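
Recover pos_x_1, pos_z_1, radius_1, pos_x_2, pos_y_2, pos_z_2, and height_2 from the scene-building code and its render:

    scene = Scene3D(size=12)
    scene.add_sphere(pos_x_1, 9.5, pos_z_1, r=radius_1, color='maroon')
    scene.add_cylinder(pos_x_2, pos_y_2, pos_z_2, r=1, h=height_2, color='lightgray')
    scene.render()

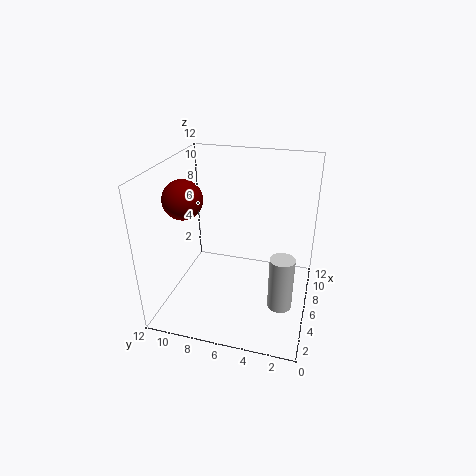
pos_x_1 = 3.5
pos_z_1 = 10
radius_1 = 1.5
pos_x_2 = 4.5
pos_y_2 = 2
pos_z_2 = 1
height_2 = 4.5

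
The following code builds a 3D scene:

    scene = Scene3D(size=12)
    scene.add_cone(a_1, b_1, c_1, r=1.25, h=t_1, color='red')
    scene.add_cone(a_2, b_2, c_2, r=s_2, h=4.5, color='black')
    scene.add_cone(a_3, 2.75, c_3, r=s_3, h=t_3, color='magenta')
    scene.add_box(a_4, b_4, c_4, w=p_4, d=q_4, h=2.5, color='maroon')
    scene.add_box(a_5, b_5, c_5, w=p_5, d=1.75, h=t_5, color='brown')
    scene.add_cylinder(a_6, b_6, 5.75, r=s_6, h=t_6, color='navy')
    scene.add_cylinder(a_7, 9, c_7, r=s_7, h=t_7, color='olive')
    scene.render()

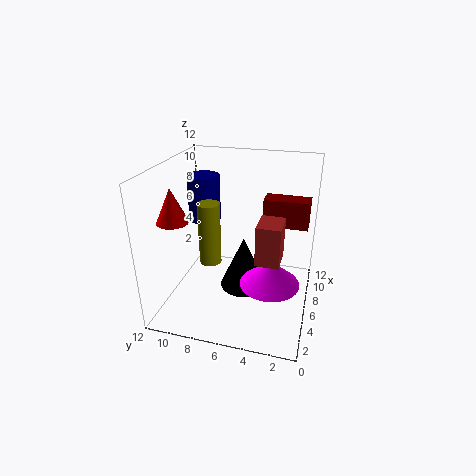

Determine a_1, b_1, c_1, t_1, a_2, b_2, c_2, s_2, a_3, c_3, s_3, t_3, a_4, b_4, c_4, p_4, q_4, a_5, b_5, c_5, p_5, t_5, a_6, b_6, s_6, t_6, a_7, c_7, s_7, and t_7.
a_1 = 3.5; b_1 = 10.5; c_1 = 8; t_1 = 2.75; a_2 = 6; b_2 = 5.5; c_2 = 1.5; s_2 = 2; a_3 = 3.25; c_3 = 4; s_3 = 2.25; t_3 = 2; a_4 = 8.75; b_4 = 0.5; c_4 = 6; p_4 = 1.75; q_4 = 4; a_5 = 2.25; b_5 = 2; c_5 = 6; p_5 = 2.25; t_5 = 3; a_6 = 9.5; b_6 = 10.25; s_6 = 1.5; t_6 = 4.25; a_7 = 7.25; c_7 = 2.5; s_7 = 1; t_7 = 5.75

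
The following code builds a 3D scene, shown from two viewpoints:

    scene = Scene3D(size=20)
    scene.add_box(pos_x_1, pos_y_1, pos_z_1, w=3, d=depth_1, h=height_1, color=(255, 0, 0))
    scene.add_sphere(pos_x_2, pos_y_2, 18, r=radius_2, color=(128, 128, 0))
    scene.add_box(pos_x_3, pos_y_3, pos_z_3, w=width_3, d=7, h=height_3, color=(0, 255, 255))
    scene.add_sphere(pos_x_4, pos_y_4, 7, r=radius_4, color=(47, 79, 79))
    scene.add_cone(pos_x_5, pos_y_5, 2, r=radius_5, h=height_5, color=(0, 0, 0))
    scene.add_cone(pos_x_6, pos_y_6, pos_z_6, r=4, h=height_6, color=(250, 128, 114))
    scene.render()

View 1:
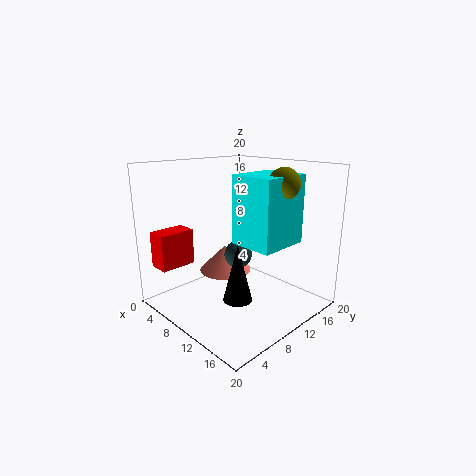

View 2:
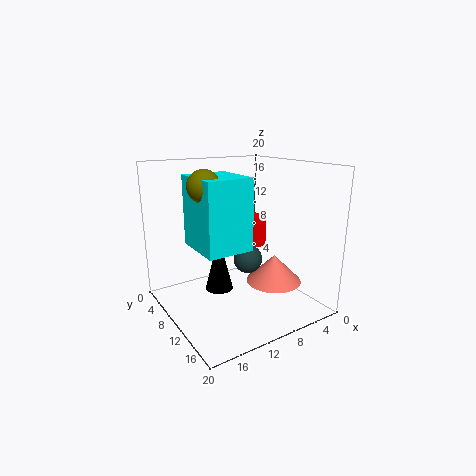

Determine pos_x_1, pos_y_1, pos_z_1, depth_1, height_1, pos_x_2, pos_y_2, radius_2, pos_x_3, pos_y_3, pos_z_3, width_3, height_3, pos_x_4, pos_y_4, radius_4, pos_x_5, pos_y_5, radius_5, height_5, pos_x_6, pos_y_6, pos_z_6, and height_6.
pos_x_1 = 2
pos_y_1 = 1
pos_z_1 = 6
depth_1 = 5
height_1 = 5
pos_x_2 = 16
pos_y_2 = 12
radius_2 = 2
pos_x_3 = 11
pos_y_3 = 8
pos_z_3 = 10
width_3 = 6
height_3 = 9
pos_x_4 = 9
pos_y_4 = 11
radius_4 = 2
pos_x_5 = 12
pos_y_5 = 8
radius_5 = 2
height_5 = 8
pos_x_6 = 5
pos_y_6 = 12
pos_z_6 = 3
height_6 = 4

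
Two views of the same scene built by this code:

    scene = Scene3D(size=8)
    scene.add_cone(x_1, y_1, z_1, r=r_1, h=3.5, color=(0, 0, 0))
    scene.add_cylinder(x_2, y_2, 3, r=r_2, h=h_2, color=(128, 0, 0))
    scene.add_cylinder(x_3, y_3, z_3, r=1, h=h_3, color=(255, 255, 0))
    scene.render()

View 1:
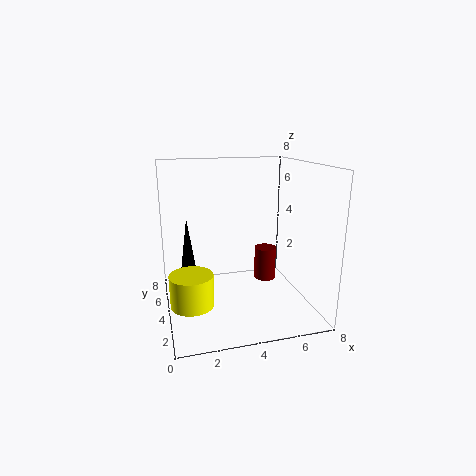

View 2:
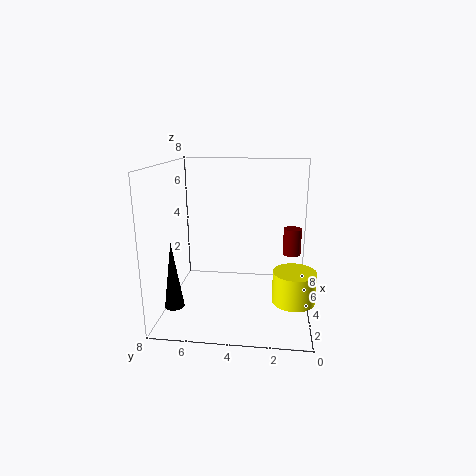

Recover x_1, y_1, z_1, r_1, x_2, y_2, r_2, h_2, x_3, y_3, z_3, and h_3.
x_1 = 1.5; y_1 = 7; z_1 = 1; r_1 = 0.5; x_2 = 4.5; y_2 = 1; r_2 = 0.5; h_2 = 1.5; x_3 = 1; y_3 = 1; z_3 = 2; h_3 = 1.5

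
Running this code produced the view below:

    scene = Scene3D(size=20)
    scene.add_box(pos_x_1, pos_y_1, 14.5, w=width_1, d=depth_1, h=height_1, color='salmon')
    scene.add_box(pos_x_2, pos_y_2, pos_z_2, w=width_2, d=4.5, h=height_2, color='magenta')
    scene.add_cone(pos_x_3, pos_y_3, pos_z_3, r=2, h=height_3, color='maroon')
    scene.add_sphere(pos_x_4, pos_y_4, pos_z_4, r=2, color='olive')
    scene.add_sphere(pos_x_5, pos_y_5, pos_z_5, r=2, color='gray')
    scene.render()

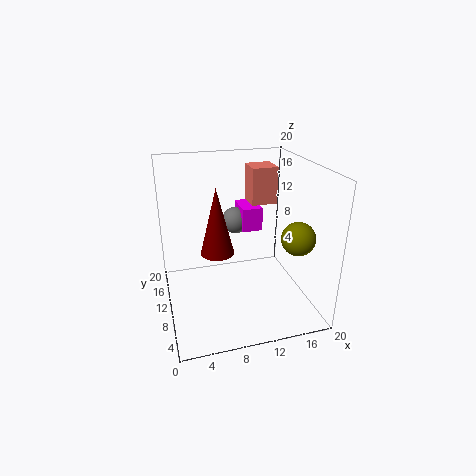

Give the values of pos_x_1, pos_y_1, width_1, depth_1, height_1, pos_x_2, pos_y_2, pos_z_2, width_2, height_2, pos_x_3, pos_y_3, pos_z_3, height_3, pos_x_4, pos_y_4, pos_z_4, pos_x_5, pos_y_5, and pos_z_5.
pos_x_1 = 12
pos_y_1 = 10
width_1 = 3.5
depth_1 = 3.5
height_1 = 5
pos_x_2 = 11.5
pos_y_2 = 12.5
pos_z_2 = 9.5
width_2 = 3
height_2 = 3.5
pos_x_3 = 6
pos_y_3 = 5
pos_z_3 = 11
height_3 = 8
pos_x_4 = 15
pos_y_4 = 2
pos_z_4 = 13
pos_x_5 = 11
pos_y_5 = 15
pos_z_5 = 10.5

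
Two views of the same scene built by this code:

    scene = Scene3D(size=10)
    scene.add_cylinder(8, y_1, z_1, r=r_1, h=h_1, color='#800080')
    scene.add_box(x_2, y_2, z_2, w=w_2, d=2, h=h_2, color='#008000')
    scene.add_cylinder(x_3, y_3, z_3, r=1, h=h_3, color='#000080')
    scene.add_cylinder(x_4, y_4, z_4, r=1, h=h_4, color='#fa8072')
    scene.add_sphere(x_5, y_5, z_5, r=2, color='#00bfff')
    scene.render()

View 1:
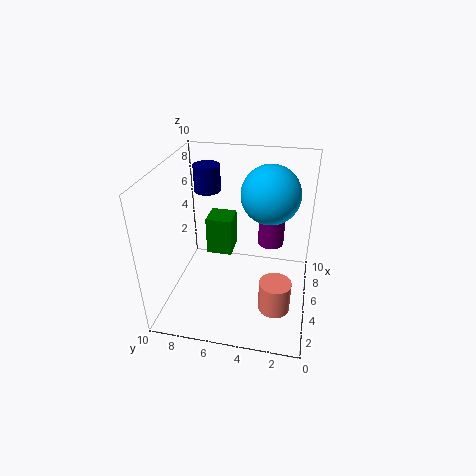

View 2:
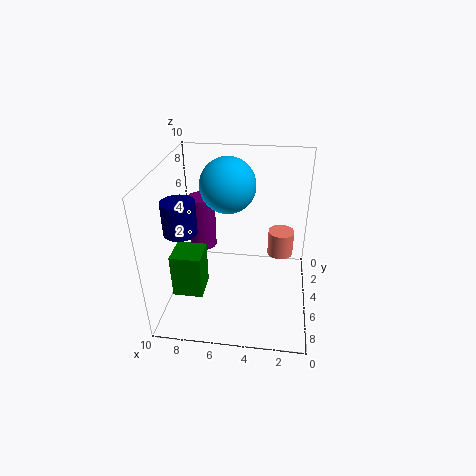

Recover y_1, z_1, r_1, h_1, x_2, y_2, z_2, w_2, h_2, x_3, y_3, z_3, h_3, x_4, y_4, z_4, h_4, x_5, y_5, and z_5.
y_1 = 3; z_1 = 3; r_1 = 1; h_1 = 4; x_2 = 7; y_2 = 6; z_2 = 2; w_2 = 2; h_2 = 3; x_3 = 8; y_3 = 8; z_3 = 7; h_3 = 2; x_4 = 2; y_4 = 2; z_4 = 2; h_4 = 2; x_5 = 6; y_5 = 3; z_5 = 8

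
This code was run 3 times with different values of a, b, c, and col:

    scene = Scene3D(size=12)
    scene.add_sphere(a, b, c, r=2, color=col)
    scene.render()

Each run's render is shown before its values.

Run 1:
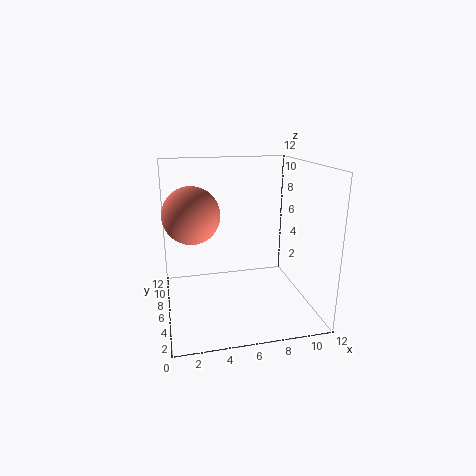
a = 2, b = 3, c = 9, col = 'salmon'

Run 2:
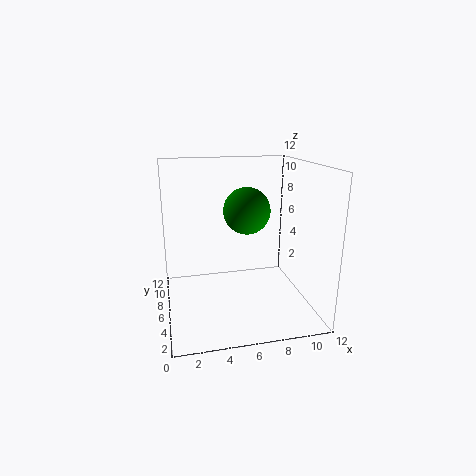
a = 7, b = 7, c = 8, col = 'green'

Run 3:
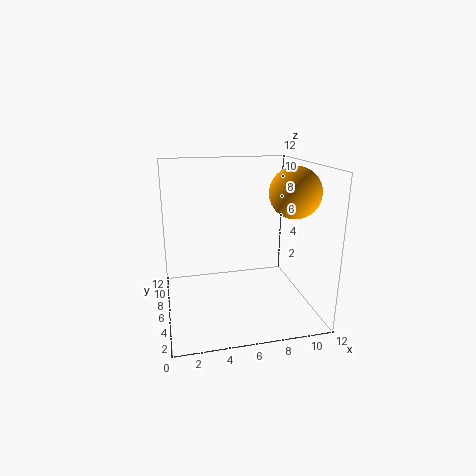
a = 10, b = 4, c = 10, col = 'orange'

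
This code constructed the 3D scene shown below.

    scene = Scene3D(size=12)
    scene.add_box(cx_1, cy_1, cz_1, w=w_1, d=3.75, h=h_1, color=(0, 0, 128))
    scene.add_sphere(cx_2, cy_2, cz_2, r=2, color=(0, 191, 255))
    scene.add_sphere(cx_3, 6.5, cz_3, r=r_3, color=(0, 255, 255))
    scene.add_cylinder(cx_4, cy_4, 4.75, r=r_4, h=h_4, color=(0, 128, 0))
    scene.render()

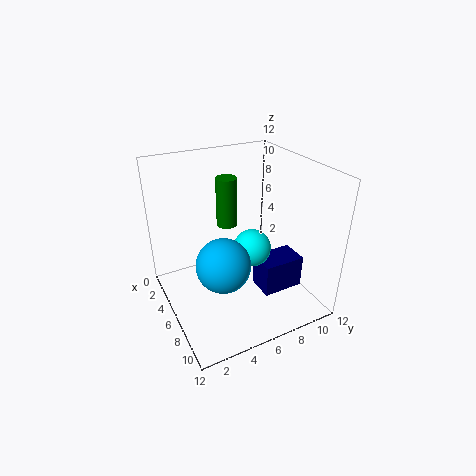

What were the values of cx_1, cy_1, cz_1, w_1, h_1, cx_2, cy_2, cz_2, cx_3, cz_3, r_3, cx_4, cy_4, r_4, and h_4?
cx_1 = 5.25, cy_1 = 8, cz_1 = 0.25, w_1 = 2.5, h_1 = 3, cx_2 = 9, cy_2 = 3.25, cz_2 = 6, cx_3 = 7.5, cz_3 = 5.75, r_3 = 1.5, cx_4 = 1.25, cy_4 = 7.25, r_4 = 1, h_4 = 4.75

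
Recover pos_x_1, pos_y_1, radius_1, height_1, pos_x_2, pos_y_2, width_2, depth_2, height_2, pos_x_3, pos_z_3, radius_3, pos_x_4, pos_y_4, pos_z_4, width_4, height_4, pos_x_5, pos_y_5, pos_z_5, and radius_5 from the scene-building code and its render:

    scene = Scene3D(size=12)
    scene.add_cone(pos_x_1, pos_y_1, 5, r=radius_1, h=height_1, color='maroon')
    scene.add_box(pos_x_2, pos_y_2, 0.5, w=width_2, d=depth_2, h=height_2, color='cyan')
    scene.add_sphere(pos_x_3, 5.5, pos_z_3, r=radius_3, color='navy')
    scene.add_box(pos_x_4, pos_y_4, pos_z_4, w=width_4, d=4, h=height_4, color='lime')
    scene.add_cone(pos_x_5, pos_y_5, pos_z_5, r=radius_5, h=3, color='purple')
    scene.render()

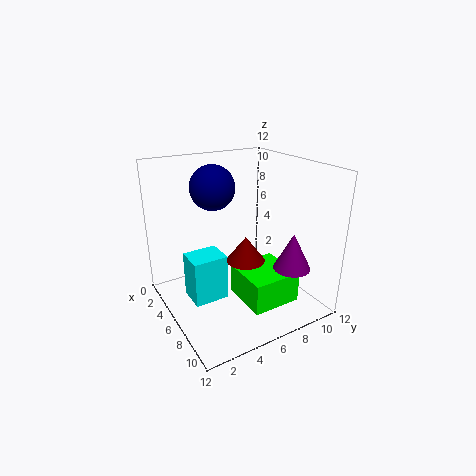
pos_x_1 = 8, pos_y_1 = 5.5, radius_1 = 1.5, height_1 = 2, pos_x_2 = 3.5, pos_y_2 = 2, width_2 = 2.5, depth_2 = 3, height_2 = 4, pos_x_3 = 2.5, pos_z_3 = 9.5, radius_3 = 2, pos_x_4 = 6.5, pos_y_4 = 5, pos_z_4 = 1.5, width_4 = 4, height_4 = 2.5, pos_x_5 = 9.5, pos_y_5 = 9, pos_z_5 = 4, radius_5 = 1.5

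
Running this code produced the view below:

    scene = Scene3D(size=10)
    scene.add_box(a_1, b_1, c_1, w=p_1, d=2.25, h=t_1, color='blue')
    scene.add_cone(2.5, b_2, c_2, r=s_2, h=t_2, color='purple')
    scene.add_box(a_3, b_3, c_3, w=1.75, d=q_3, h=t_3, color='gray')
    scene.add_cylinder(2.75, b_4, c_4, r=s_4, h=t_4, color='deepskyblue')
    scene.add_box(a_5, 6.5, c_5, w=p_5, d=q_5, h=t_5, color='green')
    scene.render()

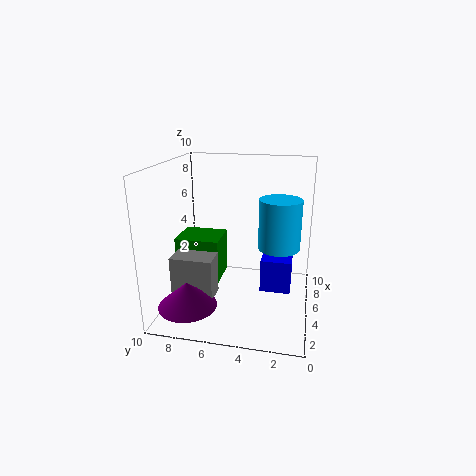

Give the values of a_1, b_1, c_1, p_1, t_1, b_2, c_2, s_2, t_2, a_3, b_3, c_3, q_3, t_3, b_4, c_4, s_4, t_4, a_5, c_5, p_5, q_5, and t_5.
a_1 = 5.75
b_1 = 1.25
c_1 = 0.5
p_1 = 2
t_1 = 2.5
b_2 = 8
c_2 = 0.75
s_2 = 2
t_2 = 1.75
a_3 = 3.25
b_3 = 6.5
c_3 = 0.75
q_3 = 3
t_3 = 3
b_4 = 2
c_4 = 5.5
s_4 = 1.25
t_4 = 3
a_5 = 5
c_5 = 1.25
p_5 = 2.75
q_5 = 3.25
t_5 = 3.25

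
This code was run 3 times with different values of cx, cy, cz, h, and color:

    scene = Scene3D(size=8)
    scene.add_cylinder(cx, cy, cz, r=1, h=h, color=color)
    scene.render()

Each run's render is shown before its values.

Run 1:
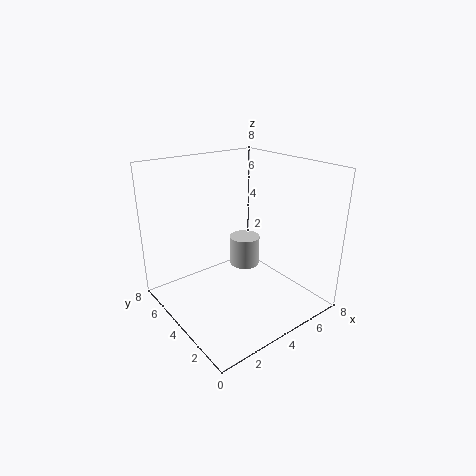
cx = 6.5
cy = 6.5
cz = 0.5
h = 2
color = 'lightgray'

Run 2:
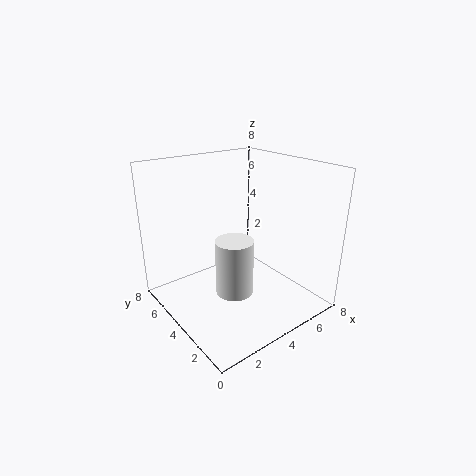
cx = 3
cy = 3
cz = 1.5
h = 3
color = 'white'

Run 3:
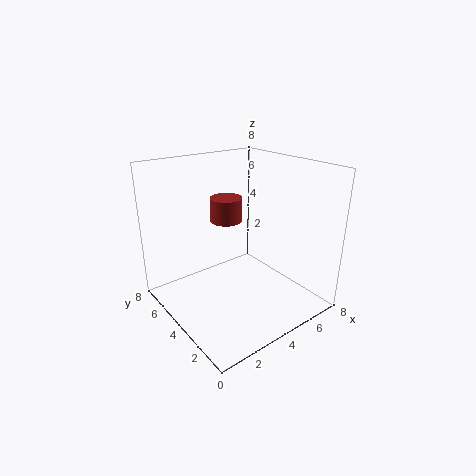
cx = 5
cy = 6.5
cz = 4
h = 1.5
color = 'brown'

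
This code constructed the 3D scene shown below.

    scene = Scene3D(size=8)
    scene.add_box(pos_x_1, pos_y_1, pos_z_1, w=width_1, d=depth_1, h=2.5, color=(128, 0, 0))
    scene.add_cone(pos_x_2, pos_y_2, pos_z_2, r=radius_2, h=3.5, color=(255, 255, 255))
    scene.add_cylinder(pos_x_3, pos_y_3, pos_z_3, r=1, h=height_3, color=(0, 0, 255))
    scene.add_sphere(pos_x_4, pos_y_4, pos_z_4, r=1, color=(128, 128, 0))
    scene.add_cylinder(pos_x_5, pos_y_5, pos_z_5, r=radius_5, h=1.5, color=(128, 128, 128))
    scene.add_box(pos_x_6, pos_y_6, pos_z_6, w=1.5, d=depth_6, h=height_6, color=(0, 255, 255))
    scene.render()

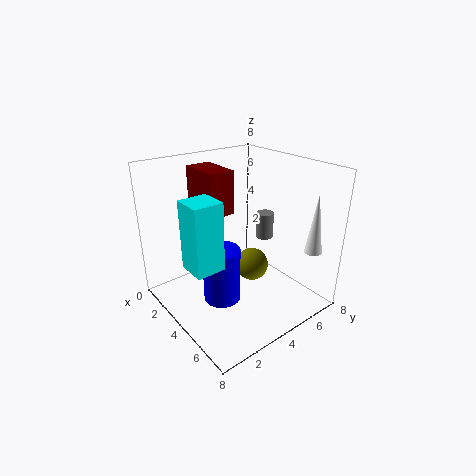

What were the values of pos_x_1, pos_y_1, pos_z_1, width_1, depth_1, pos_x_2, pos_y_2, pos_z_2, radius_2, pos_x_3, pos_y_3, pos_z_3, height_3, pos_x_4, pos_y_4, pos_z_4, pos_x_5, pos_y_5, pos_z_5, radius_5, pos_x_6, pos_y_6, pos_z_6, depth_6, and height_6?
pos_x_1 = 0.5, pos_y_1 = 3, pos_z_1 = 5, width_1 = 2.5, depth_1 = 1.5, pos_x_2 = 6.5, pos_y_2 = 7.5, pos_z_2 = 3, radius_2 = 0.5, pos_x_3 = 4.5, pos_y_3 = 2.5, pos_z_3 = 1, height_3 = 3, pos_x_4 = 3.5, pos_y_4 = 5.5, pos_z_4 = 1.5, pos_x_5 = 4, pos_y_5 = 6, pos_z_5 = 3.5, radius_5 = 0.5, pos_x_6 = 4, pos_y_6 = 0.5, pos_z_6 = 3.5, depth_6 = 1.5, height_6 = 3.5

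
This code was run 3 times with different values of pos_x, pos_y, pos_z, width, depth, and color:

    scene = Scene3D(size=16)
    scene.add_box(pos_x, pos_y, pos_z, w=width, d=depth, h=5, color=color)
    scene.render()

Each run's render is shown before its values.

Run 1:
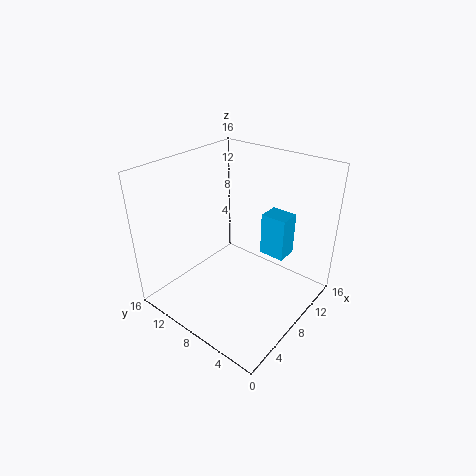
pos_x = 11; pos_y = 4; pos_z = 5; width = 2.5; depth = 3; color = 'deepskyblue'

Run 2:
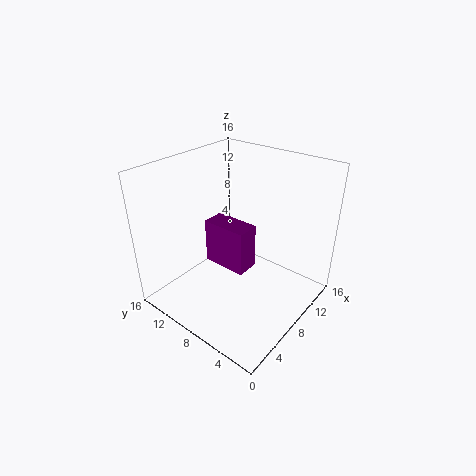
pos_x = 6; pos_y = 6; pos_z = 5; width = 2.5; depth = 5; color = 'purple'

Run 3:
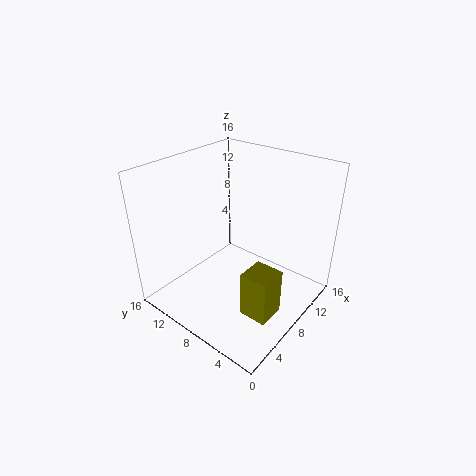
pos_x = 4; pos_y = 1.5; pos_z = 2; width = 3; depth = 3; color = 'olive'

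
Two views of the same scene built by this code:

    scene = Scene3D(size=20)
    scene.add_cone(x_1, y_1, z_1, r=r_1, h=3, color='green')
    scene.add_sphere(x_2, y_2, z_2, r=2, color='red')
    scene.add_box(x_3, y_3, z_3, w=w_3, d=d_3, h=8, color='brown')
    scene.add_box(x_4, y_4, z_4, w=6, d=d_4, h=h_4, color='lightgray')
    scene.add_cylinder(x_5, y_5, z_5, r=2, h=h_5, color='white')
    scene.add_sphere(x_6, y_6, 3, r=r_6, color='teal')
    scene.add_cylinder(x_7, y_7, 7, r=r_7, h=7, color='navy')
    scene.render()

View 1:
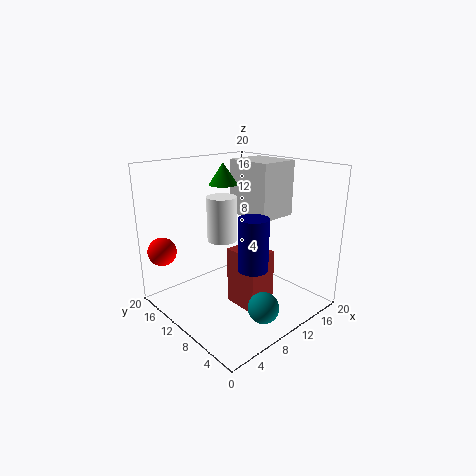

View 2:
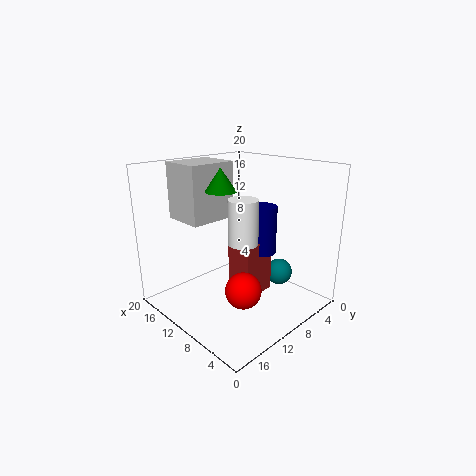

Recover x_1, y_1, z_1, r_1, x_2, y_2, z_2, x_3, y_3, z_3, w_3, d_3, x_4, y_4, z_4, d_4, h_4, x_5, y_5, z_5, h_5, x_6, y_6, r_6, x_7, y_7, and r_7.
x_1 = 10, y_1 = 13, z_1 = 17, r_1 = 2, x_2 = 2, y_2 = 17, z_2 = 8, x_3 = 8, y_3 = 5, z_3 = 1, w_3 = 4, d_3 = 5, x_4 = 13, y_4 = 8, z_4 = 12, d_4 = 7, h_4 = 8, x_5 = 8, y_5 = 11, z_5 = 10, h_5 = 6, x_6 = 8, y_6 = 3, r_6 = 2, x_7 = 9, y_7 = 6, r_7 = 2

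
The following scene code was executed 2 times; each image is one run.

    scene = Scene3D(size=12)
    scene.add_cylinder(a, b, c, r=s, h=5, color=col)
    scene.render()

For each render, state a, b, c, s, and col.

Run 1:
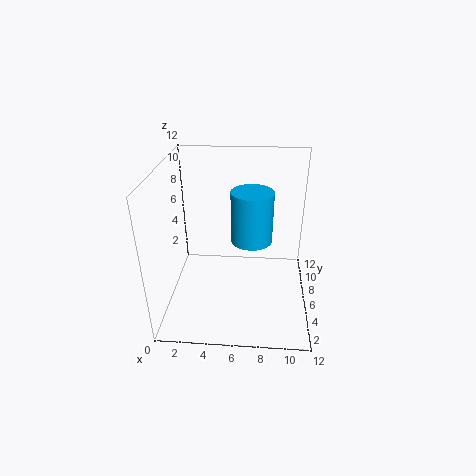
a = 7; b = 10; c = 3.5; s = 2; col = 'deepskyblue'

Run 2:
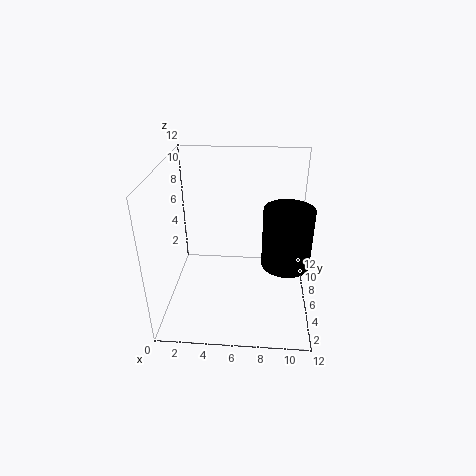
a = 10; b = 5.5; c = 4; s = 2; col = 'black'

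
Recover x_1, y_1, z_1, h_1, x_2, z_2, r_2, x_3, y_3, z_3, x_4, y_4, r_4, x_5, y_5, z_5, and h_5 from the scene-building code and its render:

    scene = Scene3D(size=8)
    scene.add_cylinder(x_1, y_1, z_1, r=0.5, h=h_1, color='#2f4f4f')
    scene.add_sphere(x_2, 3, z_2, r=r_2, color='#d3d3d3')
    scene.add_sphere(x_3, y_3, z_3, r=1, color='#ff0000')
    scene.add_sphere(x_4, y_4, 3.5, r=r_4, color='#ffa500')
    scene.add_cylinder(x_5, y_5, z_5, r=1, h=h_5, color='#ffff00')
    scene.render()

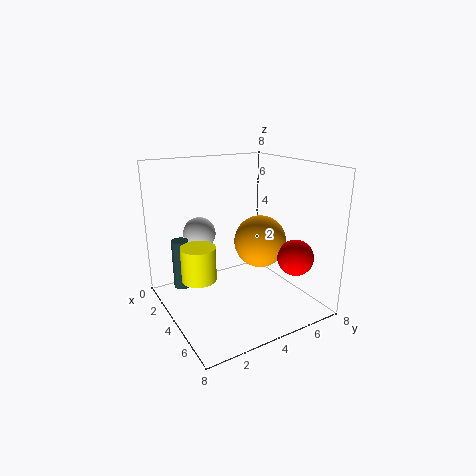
x_1 = 1.5, y_1 = 1.5, z_1 = 0.5, h_1 = 3, x_2 = 1, z_2 = 3.5, r_2 = 1, x_3 = 6, y_3 = 6.5, z_3 = 3, x_4 = 4, y_4 = 5.5, r_4 = 1.5, x_5 = 3, y_5 = 2, z_5 = 1.5, h_5 = 2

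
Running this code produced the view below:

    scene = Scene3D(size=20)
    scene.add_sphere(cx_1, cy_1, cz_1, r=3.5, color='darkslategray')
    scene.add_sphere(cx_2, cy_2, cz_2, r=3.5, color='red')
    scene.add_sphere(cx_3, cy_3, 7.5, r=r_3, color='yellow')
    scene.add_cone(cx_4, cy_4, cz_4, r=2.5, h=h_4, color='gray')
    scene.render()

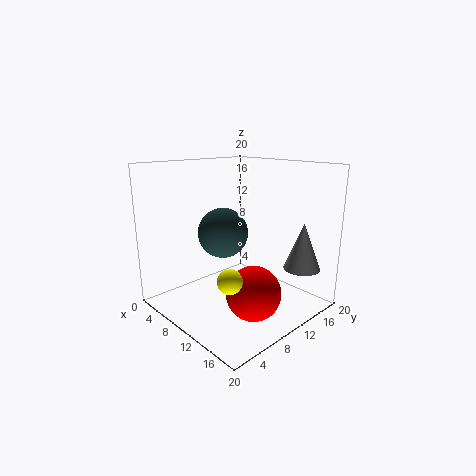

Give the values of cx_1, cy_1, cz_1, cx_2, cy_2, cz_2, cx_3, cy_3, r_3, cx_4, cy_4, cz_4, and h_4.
cx_1 = 8
cy_1 = 9
cz_1 = 10.5
cx_2 = 15.5
cy_2 = 7.5
cz_2 = 4.5
cx_3 = 15.5
cy_3 = 3.5
r_3 = 1.5
cx_4 = 17
cy_4 = 15.5
cz_4 = 6
h_4 = 6.5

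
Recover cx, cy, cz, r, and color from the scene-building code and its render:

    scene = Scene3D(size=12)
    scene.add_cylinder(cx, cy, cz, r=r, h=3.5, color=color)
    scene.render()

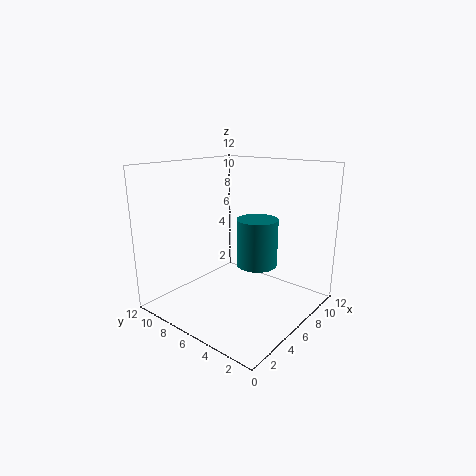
cx = 4.5, cy = 3, cz = 5, r = 1.5, color = 'teal'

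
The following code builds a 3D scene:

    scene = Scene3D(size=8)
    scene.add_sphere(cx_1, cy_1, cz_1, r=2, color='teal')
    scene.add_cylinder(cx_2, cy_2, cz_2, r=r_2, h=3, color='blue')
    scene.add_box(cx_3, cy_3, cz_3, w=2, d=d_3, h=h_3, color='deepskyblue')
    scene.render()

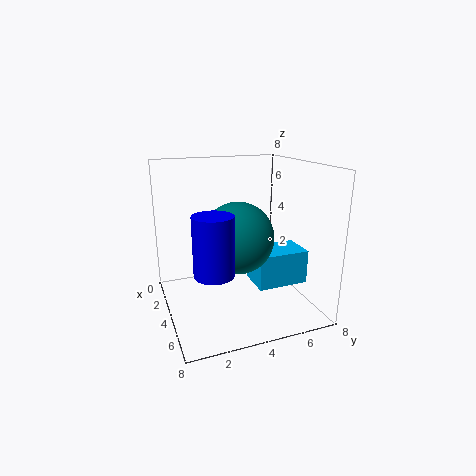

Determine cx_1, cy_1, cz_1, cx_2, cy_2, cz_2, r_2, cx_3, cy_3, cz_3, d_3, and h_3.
cx_1 = 4
cy_1 = 4
cz_1 = 4
cx_2 = 6
cy_2 = 2
cz_2 = 3
r_2 = 1
cx_3 = 3
cy_3 = 5
cz_3 = 1
d_3 = 3
h_3 = 2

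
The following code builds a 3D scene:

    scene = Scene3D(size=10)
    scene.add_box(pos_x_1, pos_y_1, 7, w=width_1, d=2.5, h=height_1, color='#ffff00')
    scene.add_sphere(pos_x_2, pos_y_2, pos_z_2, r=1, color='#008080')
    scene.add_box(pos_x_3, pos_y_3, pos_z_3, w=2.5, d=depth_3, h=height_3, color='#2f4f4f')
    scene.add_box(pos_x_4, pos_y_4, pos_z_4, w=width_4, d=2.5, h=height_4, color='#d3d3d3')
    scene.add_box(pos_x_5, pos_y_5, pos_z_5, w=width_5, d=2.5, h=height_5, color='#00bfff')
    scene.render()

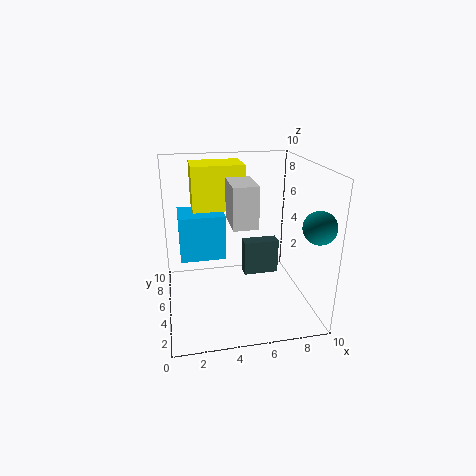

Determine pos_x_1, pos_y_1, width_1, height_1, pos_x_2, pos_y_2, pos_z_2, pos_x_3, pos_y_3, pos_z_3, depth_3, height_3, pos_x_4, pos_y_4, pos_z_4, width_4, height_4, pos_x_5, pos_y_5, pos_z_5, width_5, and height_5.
pos_x_1 = 2; pos_y_1 = 5; width_1 = 3.5; height_1 = 3; pos_x_2 = 9; pos_y_2 = 1; pos_z_2 = 7; pos_x_3 = 5.5; pos_y_3 = 5; pos_z_3 = 2; depth_3 = 1; height_3 = 2.5; pos_x_4 = 4; pos_y_4 = 1.5; pos_z_4 = 7; width_4 = 1.5; height_4 = 2.5; pos_x_5 = 1; pos_y_5 = 4; pos_z_5 = 4; width_5 = 3; height_5 = 3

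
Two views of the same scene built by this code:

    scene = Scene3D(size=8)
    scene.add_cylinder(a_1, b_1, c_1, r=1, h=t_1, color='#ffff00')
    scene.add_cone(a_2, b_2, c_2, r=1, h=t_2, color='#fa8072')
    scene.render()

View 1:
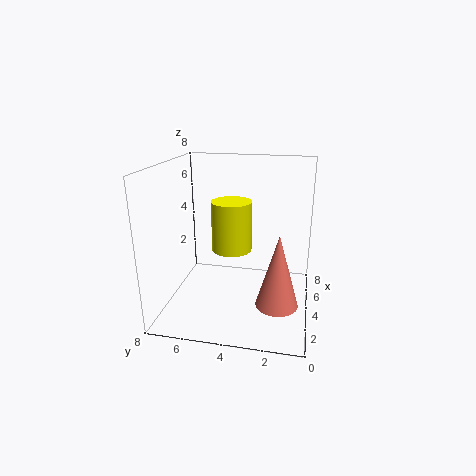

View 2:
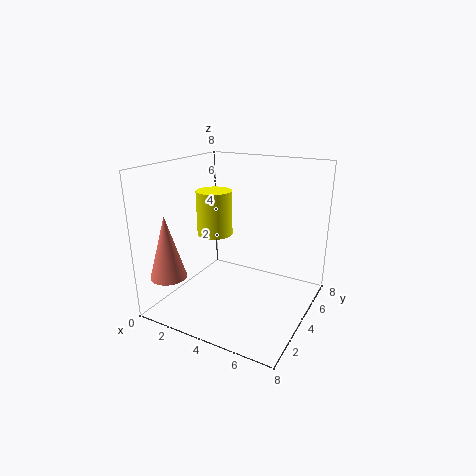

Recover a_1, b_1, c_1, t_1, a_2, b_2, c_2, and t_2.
a_1 = 2.5, b_1 = 4, c_1 = 4, t_1 = 2.5, a_2 = 1, b_2 = 1.5, c_2 = 2, t_2 = 3.5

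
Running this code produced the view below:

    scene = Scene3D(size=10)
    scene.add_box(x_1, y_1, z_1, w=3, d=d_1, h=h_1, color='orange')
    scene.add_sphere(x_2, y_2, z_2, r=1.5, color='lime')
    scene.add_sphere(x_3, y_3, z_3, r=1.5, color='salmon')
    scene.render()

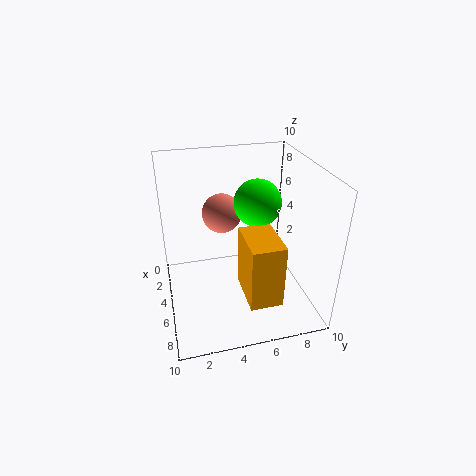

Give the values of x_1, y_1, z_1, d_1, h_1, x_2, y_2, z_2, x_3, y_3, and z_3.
x_1 = 7
y_1 = 4.5
z_1 = 3
d_1 = 2
h_1 = 4
x_2 = 6
y_2 = 6
z_2 = 8
x_3 = 2
y_3 = 4.5
z_3 = 5.5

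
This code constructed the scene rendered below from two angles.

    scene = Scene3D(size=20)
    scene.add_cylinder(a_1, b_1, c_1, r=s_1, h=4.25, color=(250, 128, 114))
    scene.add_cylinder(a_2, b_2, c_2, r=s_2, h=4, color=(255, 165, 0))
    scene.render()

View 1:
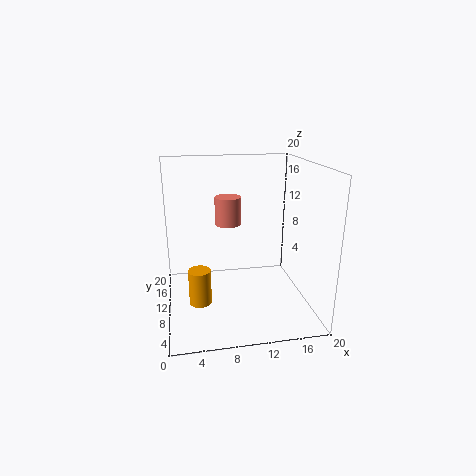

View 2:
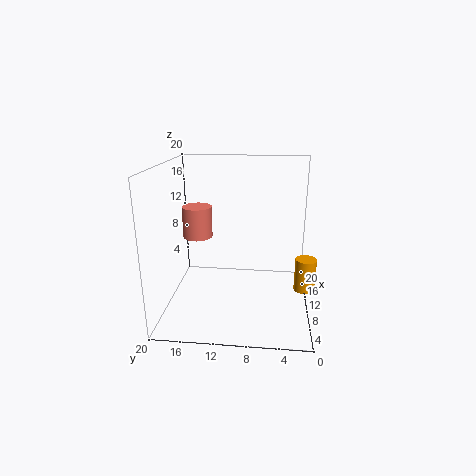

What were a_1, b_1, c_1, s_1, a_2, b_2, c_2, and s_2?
a_1 = 9.5
b_1 = 15.5
c_1 = 10.25
s_1 = 2
a_2 = 4
b_2 = 1.25
c_2 = 6
s_2 = 1.25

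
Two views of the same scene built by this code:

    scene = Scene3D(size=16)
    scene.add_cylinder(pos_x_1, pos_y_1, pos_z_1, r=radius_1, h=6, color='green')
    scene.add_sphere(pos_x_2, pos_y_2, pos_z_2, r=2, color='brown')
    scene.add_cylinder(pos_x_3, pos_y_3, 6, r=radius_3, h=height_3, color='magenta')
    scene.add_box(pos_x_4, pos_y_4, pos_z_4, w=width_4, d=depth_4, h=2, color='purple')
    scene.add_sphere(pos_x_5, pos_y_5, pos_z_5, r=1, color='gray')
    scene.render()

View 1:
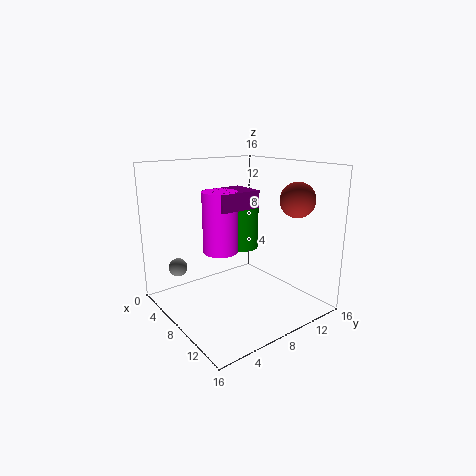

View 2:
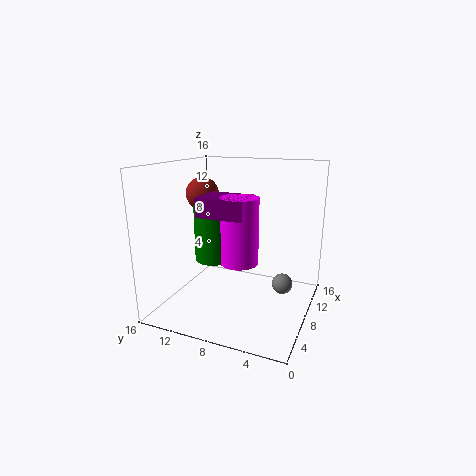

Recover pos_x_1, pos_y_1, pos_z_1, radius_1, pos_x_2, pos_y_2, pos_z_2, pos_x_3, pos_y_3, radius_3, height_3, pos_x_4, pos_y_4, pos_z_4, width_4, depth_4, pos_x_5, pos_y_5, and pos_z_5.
pos_x_1 = 6; pos_y_1 = 10; pos_z_1 = 6; radius_1 = 2; pos_x_2 = 11; pos_y_2 = 14; pos_z_2 = 12; pos_x_3 = 6; pos_y_3 = 7; radius_3 = 2; height_3 = 7; pos_x_4 = 4; pos_y_4 = 6; pos_z_4 = 11; width_4 = 4; depth_4 = 5; pos_x_5 = 5; pos_y_5 = 2; pos_z_5 = 5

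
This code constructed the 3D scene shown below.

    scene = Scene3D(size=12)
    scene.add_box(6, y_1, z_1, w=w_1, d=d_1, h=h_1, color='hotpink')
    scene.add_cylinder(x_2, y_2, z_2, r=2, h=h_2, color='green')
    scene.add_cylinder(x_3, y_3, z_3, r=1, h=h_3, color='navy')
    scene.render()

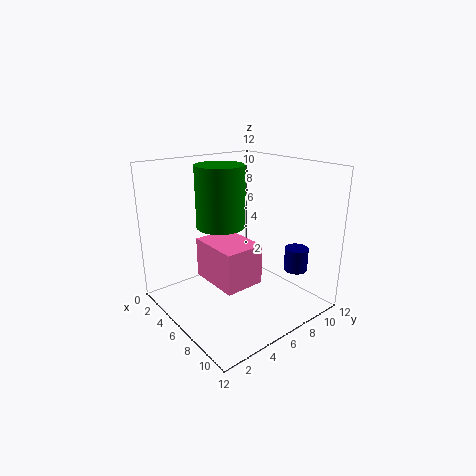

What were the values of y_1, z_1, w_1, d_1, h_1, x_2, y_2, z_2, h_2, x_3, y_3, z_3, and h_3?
y_1 = 2; z_1 = 4; w_1 = 4; d_1 = 3; h_1 = 3; x_2 = 5; y_2 = 5; z_2 = 7; h_2 = 5; x_3 = 9; y_3 = 10; z_3 = 3; h_3 = 2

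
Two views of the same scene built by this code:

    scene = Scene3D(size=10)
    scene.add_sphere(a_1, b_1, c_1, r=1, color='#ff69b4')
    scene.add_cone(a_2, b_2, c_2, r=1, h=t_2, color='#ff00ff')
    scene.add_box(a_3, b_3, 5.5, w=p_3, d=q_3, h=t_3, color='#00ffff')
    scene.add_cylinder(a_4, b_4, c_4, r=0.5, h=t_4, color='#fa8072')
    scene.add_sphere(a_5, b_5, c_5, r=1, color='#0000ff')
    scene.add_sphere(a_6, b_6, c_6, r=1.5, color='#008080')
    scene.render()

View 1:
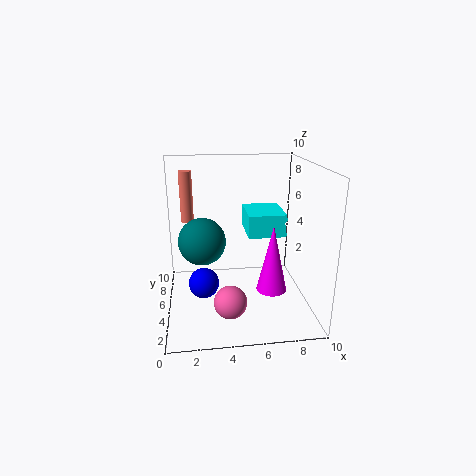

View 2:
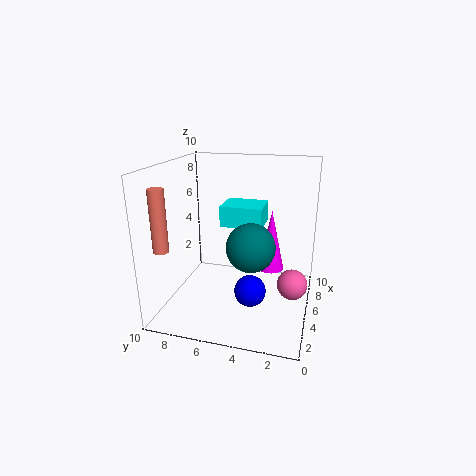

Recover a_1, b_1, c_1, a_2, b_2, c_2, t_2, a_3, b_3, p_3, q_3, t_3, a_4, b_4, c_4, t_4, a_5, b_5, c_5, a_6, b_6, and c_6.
a_1 = 4; b_1 = 1; c_1 = 2.5; a_2 = 7; b_2 = 3; c_2 = 2; t_2 = 4.5; a_3 = 5.5; b_3 = 3.5; p_3 = 2.5; q_3 = 3; t_3 = 1.5; a_4 = 1.5; b_4 = 9; c_4 = 5; t_4 = 4; a_5 = 2.5; b_5 = 3.5; c_5 = 2.5; a_6 = 2.5; b_6 = 3.5; c_6 = 5.5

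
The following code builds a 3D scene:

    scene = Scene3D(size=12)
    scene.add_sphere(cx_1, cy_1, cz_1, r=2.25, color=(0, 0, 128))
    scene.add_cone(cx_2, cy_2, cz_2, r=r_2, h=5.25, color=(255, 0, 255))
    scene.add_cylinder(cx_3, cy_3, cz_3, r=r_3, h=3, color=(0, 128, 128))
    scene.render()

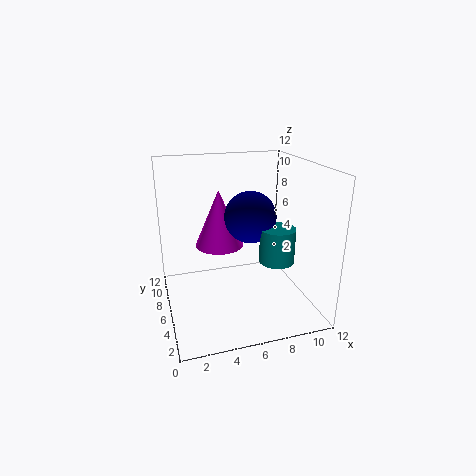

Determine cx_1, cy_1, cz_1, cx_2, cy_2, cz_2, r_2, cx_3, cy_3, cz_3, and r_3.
cx_1 = 7.5
cy_1 = 7.25
cz_1 = 7.25
cx_2 = 5.25
cy_2 = 9.5
cz_2 = 4
r_2 = 2.25
cx_3 = 9.25
cy_3 = 5.25
cz_3 = 3.75
r_3 = 1.5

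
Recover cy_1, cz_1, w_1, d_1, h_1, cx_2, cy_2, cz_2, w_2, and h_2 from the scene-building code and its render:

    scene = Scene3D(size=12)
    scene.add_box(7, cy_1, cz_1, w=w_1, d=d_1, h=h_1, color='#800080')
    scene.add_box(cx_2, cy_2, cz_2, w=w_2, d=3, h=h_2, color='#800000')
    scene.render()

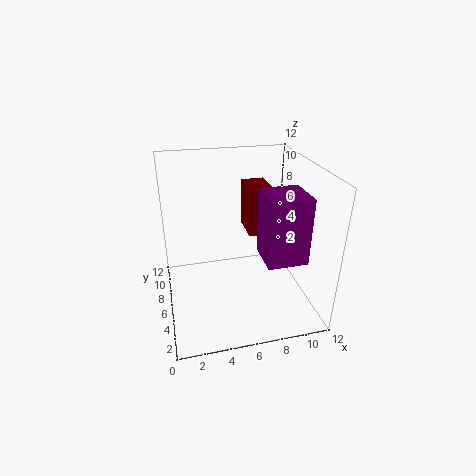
cy_1 = 1; cz_1 = 6; w_1 = 3; d_1 = 3; h_1 = 5; cx_2 = 7; cy_2 = 6; cz_2 = 6; w_2 = 2; h_2 = 4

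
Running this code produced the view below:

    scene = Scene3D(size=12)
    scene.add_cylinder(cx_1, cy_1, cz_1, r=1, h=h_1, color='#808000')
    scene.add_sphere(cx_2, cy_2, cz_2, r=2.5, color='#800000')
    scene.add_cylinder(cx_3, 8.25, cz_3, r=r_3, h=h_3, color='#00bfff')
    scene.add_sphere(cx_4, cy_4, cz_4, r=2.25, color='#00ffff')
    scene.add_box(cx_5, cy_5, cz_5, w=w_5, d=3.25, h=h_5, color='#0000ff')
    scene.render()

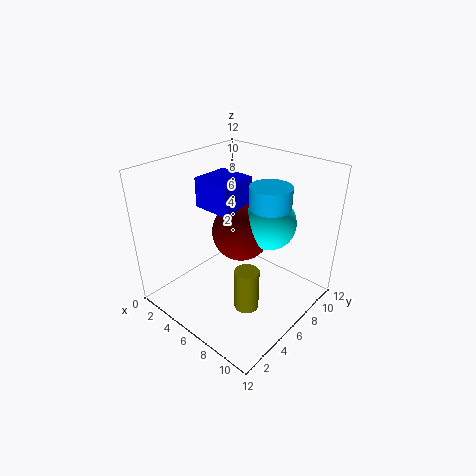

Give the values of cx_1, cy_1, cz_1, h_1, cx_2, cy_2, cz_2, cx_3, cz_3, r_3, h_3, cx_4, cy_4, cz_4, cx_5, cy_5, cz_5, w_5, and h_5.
cx_1 = 8.25
cy_1 = 4.5
cz_1 = 1
h_1 = 3.5
cx_2 = 5.5
cy_2 = 7
cz_2 = 6
cx_3 = 7.5
cz_3 = 5.75
r_3 = 1.75
h_3 = 4.5
cx_4 = 7.5
cy_4 = 8.25
cz_4 = 7
cx_5 = 2.5
cy_5 = 4.75
cz_5 = 8.25
w_5 = 3.25
h_5 = 2.5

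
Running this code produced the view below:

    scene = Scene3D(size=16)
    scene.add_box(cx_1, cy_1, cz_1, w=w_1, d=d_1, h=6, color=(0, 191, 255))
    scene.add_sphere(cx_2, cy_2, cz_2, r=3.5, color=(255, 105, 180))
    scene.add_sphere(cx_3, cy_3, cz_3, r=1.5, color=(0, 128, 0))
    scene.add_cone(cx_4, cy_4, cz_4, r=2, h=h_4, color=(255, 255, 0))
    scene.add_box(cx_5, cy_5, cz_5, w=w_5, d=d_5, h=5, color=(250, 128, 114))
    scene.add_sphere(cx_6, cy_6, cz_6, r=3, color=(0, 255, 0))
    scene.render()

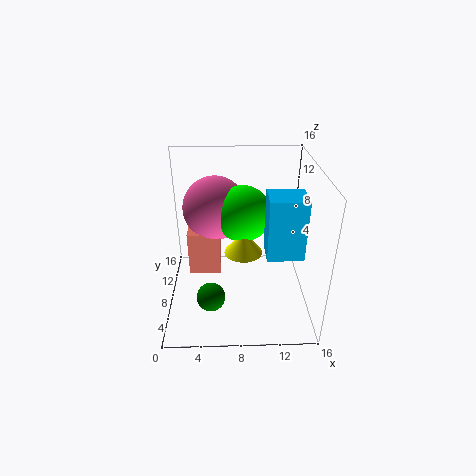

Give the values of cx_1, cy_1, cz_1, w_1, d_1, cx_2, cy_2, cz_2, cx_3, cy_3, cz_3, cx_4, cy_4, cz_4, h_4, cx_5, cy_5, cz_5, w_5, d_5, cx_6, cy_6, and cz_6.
cx_1 = 10.5
cy_1 = 2
cz_1 = 9
w_1 = 3.5
d_1 = 3
cx_2 = 5.5
cy_2 = 9.5
cz_2 = 11
cx_3 = 5
cy_3 = 3.5
cz_3 = 3.5
cx_4 = 8.5
cy_4 = 6
cz_4 = 7.5
h_4 = 2.5
cx_5 = 2.5
cy_5 = 7
cz_5 = 4
w_5 = 3.5
d_5 = 3
cx_6 = 8.5
cy_6 = 8
cz_6 = 11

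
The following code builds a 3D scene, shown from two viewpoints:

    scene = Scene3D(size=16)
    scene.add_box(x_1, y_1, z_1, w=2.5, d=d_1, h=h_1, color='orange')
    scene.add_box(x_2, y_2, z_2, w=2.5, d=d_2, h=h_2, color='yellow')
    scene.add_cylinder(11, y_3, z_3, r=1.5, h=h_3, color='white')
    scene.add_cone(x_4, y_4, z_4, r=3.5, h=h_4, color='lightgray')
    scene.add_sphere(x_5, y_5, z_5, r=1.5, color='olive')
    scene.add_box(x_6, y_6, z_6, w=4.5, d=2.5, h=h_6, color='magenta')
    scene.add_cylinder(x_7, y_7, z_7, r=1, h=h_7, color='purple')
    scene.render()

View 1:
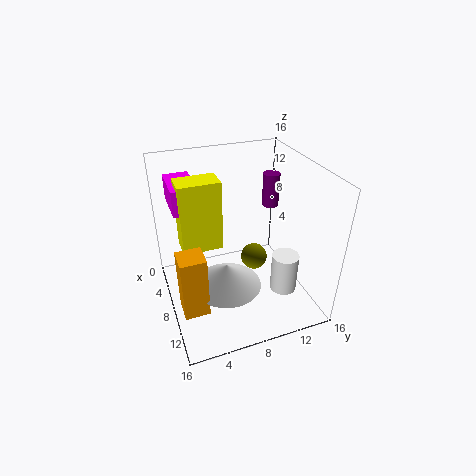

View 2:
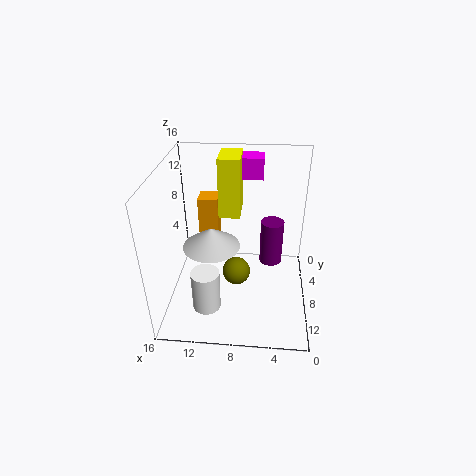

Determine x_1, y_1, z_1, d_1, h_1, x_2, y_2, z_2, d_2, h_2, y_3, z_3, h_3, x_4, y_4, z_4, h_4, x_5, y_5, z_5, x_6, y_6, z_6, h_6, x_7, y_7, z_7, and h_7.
x_1 = 11; y_1 = 0.5; z_1 = 3.5; d_1 = 2.5; h_1 = 6.5; x_2 = 8; y_2 = 1.5; z_2 = 9; d_2 = 4; h_2 = 7; y_3 = 12.5; z_3 = 2; h_3 = 4.5; x_4 = 11.5; y_4 = 5.5; z_4 = 5; h_4 = 2.5; x_5 = 8; y_5 = 10; z_5 = 5; x_6 = 5.5; y_6 = 1; z_6 = 13; h_6 = 2.5; x_7 = 4.5; y_7 = 13.5; z_7 = 9.5; h_7 = 4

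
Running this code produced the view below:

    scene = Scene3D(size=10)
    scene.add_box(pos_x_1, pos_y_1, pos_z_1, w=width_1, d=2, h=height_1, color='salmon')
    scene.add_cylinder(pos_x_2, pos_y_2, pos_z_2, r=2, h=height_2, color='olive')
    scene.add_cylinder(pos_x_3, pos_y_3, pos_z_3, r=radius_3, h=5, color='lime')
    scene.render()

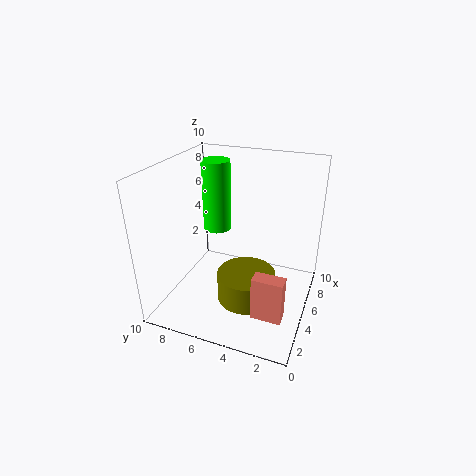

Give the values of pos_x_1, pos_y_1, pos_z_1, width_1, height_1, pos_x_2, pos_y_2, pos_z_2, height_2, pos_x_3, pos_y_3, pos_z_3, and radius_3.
pos_x_1 = 2
pos_y_1 = 1
pos_z_1 = 1
width_1 = 1
height_1 = 3
pos_x_2 = 4
pos_y_2 = 4
pos_z_2 = 1
height_2 = 2
pos_x_3 = 6
pos_y_3 = 7
pos_z_3 = 5
radius_3 = 1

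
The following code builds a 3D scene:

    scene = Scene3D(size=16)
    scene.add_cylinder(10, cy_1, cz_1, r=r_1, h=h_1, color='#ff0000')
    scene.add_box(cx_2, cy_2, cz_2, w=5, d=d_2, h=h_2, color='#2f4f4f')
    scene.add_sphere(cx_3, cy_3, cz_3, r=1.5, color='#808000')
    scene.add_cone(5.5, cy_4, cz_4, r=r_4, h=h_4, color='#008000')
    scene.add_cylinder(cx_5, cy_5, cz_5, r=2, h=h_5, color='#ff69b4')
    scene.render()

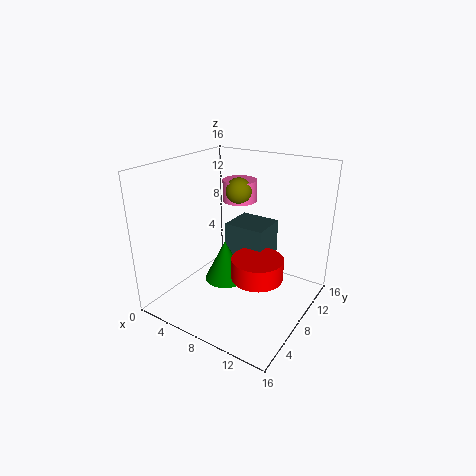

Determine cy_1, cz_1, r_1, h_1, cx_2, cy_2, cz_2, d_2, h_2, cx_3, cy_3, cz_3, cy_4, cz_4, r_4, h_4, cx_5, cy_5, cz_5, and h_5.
cy_1 = 9, cz_1 = 3, r_1 = 3, h_1 = 2.5, cx_2 = 4.5, cy_2 = 10.5, cz_2 = 3, d_2 = 4.5, h_2 = 5, cx_3 = 6.5, cy_3 = 10.5, cz_3 = 12.5, cy_4 = 9, cz_4 = 1.5, r_4 = 2.5, h_4 = 5, cx_5 = 6, cy_5 = 11.5, cz_5 = 11, h_5 = 2.5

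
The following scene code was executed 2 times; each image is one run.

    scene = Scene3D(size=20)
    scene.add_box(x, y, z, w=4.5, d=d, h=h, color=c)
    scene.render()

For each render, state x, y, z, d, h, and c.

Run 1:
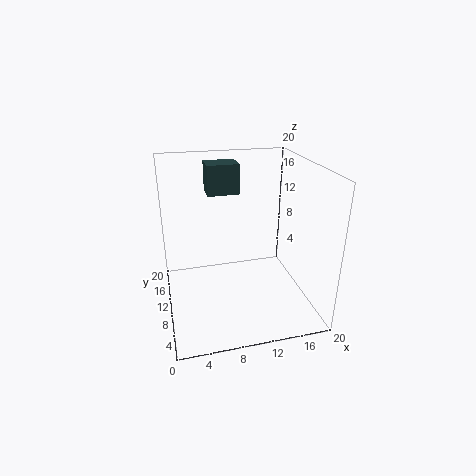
x = 6.5, y = 13, z = 15.25, d = 3.5, h = 4.25, c = 'darkslategray'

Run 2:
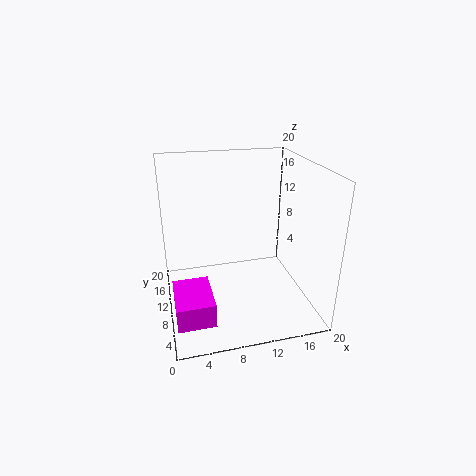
x = 0.5, y = 0.25, z = 3.75, d = 6.25, h = 3, c = 'magenta'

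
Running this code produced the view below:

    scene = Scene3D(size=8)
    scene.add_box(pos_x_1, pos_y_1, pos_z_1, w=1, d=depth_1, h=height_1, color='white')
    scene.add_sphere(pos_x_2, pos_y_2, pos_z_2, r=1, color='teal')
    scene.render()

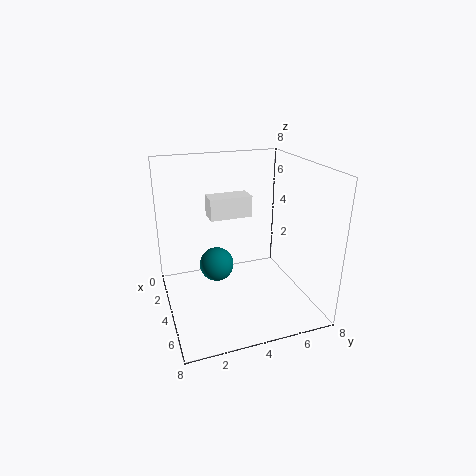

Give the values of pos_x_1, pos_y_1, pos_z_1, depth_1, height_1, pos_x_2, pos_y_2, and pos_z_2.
pos_x_1 = 5, pos_y_1 = 2, pos_z_1 = 6, depth_1 = 2, height_1 = 1, pos_x_2 = 3, pos_y_2 = 3, pos_z_2 = 2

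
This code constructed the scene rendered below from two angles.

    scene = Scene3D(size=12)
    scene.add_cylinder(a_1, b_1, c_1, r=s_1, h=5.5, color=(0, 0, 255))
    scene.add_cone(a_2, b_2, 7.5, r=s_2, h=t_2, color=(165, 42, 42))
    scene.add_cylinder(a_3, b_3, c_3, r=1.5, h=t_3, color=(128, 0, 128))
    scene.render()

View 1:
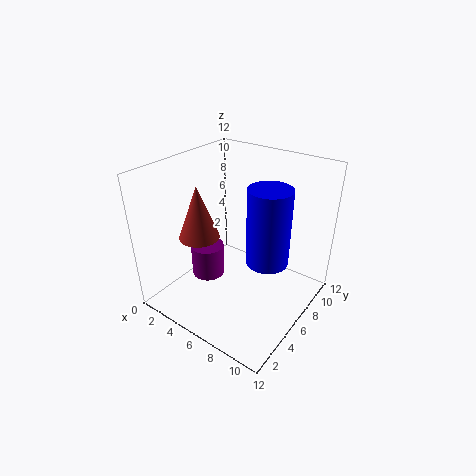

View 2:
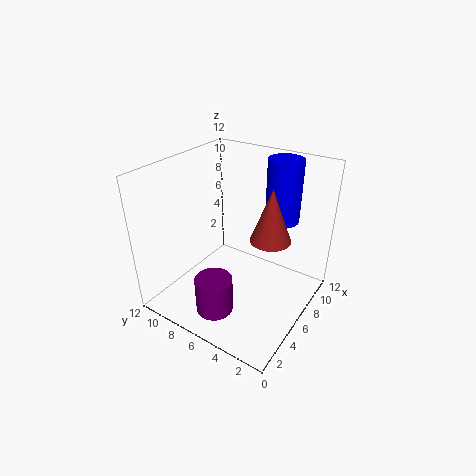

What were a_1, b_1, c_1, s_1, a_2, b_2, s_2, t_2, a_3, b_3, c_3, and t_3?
a_1 = 10, b_1 = 4, c_1 = 6.5, s_1 = 1.5, a_2 = 5, b_2 = 2.5, s_2 = 1.5, t_2 = 4, a_3 = 2.5, b_3 = 6, c_3 = 1, t_3 = 3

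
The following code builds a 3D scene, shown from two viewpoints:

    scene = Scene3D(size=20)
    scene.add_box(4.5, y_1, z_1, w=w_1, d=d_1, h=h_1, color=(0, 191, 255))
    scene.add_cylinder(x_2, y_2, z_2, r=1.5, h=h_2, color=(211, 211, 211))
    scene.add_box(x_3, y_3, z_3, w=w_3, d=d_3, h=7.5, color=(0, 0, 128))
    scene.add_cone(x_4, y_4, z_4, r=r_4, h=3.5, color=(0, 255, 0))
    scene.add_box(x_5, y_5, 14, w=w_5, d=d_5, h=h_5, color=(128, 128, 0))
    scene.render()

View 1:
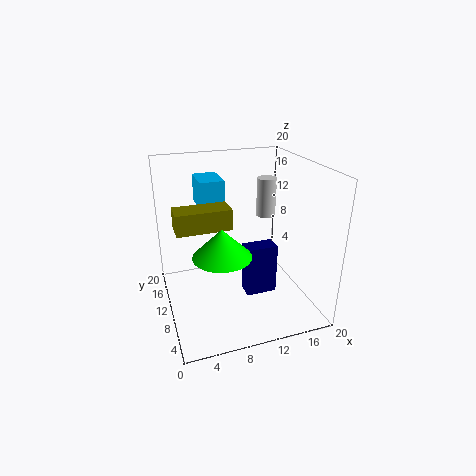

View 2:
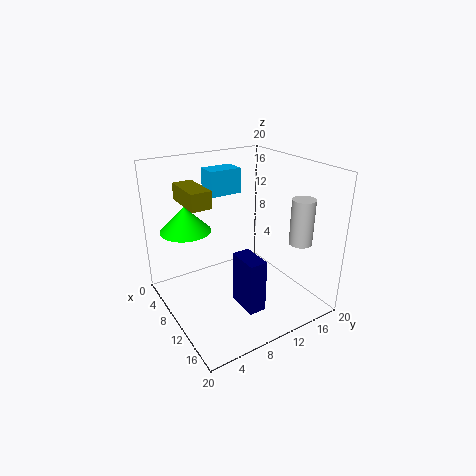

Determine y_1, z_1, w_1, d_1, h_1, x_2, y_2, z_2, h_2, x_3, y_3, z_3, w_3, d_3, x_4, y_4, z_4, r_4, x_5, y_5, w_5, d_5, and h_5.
y_1 = 7.5, z_1 = 15.5, w_1 = 3, d_1 = 4.5, h_1 = 3.5, x_2 = 16.5, y_2 = 15.5, z_2 = 10.5, h_2 = 6, x_3 = 11, y_3 = 8.5, z_3 = 1, w_3 = 4.5, d_3 = 2.5, x_4 = 6, y_4 = 4, z_4 = 11, r_4 = 3.5, x_5 = 1, y_5 = 4.5, w_5 = 6.5, d_5 = 3, h_5 = 2.5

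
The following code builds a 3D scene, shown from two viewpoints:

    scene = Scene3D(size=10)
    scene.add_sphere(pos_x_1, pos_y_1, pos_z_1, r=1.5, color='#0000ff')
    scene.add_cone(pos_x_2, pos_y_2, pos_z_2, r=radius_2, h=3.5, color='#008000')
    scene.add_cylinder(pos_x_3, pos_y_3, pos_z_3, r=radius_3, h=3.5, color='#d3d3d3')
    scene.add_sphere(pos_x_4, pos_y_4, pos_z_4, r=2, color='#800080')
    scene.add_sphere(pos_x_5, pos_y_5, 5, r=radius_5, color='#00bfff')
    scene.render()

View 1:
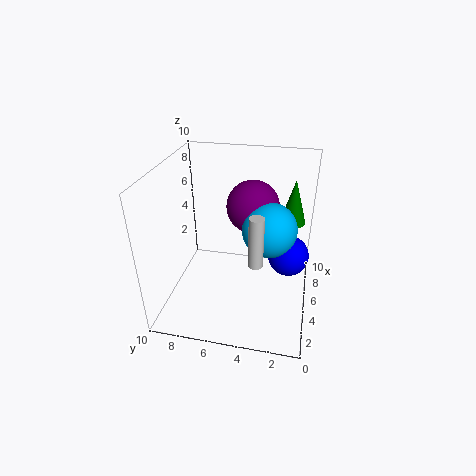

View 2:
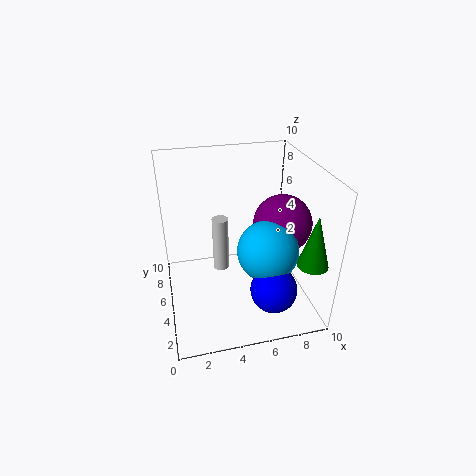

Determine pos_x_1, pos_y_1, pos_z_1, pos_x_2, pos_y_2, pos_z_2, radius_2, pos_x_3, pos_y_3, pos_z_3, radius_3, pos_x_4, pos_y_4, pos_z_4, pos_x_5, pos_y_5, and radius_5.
pos_x_1 = 6.5; pos_y_1 = 1.5; pos_z_1 = 3; pos_x_2 = 9; pos_y_2 = 1.5; pos_z_2 = 4.5; radius_2 = 1; pos_x_3 = 3.5; pos_y_3 = 3.5; pos_z_3 = 4; radius_3 = 0.5; pos_x_4 = 8; pos_y_4 = 4.5; pos_z_4 = 6; pos_x_5 = 6.5; pos_y_5 = 3; radius_5 = 2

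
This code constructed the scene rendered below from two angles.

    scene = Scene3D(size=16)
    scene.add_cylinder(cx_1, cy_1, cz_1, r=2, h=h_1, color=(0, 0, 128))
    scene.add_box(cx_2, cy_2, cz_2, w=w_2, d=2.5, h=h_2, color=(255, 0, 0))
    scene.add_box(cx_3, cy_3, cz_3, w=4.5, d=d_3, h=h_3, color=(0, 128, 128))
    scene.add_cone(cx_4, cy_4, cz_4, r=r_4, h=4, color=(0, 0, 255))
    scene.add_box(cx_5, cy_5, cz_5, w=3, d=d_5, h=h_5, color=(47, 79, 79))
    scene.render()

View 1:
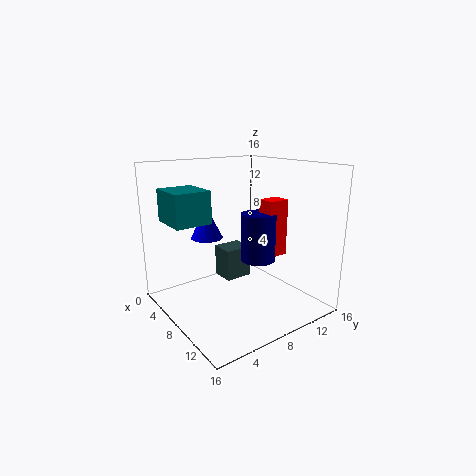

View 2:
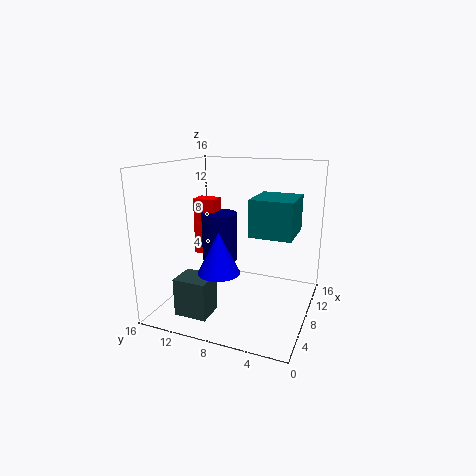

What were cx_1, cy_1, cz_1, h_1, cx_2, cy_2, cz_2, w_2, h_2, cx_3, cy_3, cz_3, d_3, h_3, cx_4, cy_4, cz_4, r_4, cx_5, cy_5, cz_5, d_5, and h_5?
cx_1 = 8.5
cy_1 = 10.5
cz_1 = 5
h_1 = 5.5
cx_2 = 8
cy_2 = 11
cz_2 = 5.5
w_2 = 2
h_2 = 6.5
cx_3 = 3
cy_3 = 1
cz_3 = 10
d_3 = 4
h_3 = 3.5
cx_4 = 2
cy_4 = 7.5
cz_4 = 6.5
r_4 = 2
cx_5 = 1.5
cy_5 = 9
cz_5 = 1
d_5 = 3.5
h_5 = 4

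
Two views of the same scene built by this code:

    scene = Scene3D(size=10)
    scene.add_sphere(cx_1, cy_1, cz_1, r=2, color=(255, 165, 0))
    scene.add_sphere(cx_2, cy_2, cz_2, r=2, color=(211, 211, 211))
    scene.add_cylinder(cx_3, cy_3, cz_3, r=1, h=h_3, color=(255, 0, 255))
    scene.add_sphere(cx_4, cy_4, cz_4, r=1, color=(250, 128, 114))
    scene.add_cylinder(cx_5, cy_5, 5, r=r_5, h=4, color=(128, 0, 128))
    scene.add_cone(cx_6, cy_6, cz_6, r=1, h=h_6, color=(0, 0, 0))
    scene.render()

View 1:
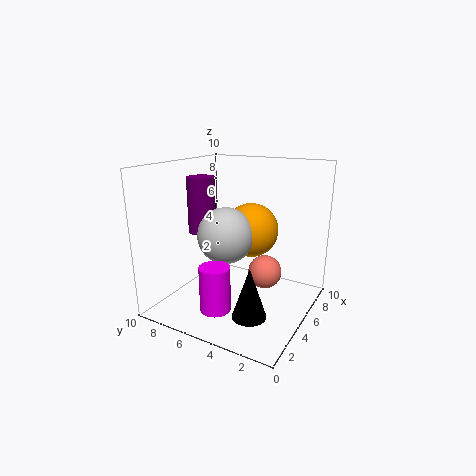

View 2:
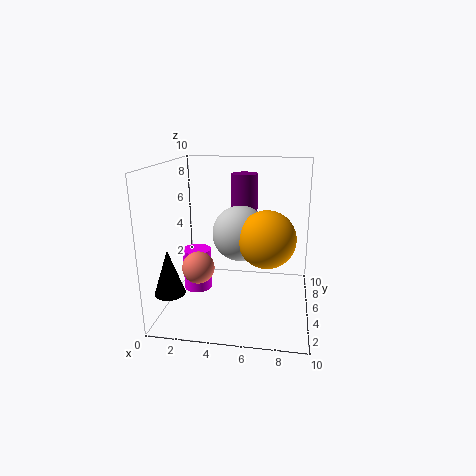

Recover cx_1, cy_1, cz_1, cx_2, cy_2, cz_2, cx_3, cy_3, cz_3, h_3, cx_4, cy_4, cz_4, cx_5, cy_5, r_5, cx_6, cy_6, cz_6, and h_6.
cx_1 = 7
cy_1 = 5
cz_1 = 5
cx_2 = 5
cy_2 = 6
cz_2 = 5
cx_3 = 2
cy_3 = 5
cz_3 = 1
h_3 = 3
cx_4 = 3
cy_4 = 2
cz_4 = 4
cx_5 = 5
cy_5 = 8
r_5 = 1
cx_6 = 1
cy_6 = 2
cz_6 = 2
h_6 = 3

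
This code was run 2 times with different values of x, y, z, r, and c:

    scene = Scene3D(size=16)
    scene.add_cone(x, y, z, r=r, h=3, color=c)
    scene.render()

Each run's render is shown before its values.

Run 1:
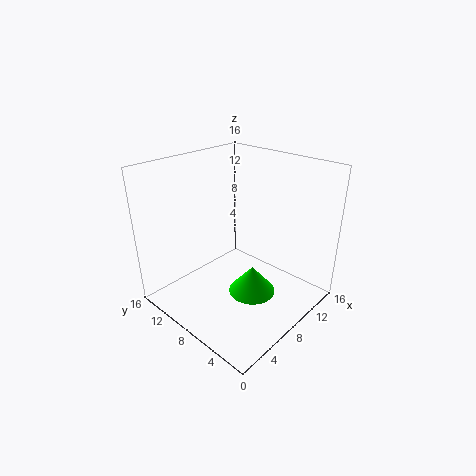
x = 7
y = 5
z = 3
r = 2.5
c = 'lime'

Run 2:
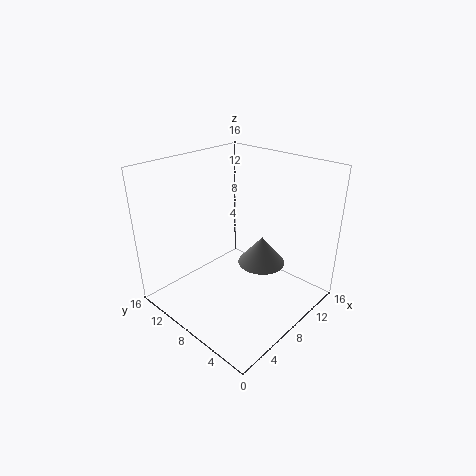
x = 8.5
y = 5
z = 6
r = 2.5
c = 'gray'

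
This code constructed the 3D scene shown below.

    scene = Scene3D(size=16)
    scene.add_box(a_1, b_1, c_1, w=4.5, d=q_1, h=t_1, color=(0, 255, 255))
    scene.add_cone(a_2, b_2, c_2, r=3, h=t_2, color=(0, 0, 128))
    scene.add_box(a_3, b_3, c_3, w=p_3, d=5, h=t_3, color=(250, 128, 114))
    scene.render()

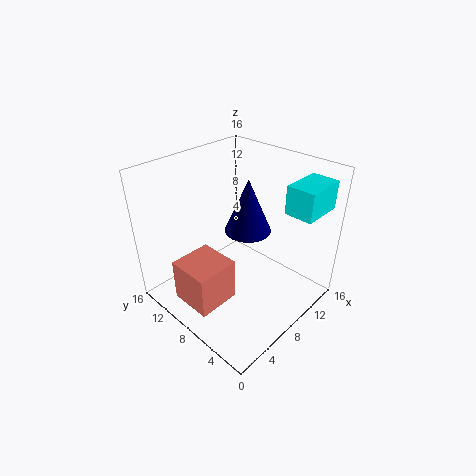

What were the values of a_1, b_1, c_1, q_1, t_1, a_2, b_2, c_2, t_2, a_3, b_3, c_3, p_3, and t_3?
a_1 = 10
b_1 = 0.5
c_1 = 12
q_1 = 3
t_1 = 3
a_2 = 13
b_2 = 11
c_2 = 5.5
t_2 = 7
a_3 = 2
b_3 = 7.5
c_3 = 0.5
p_3 = 5
t_3 = 5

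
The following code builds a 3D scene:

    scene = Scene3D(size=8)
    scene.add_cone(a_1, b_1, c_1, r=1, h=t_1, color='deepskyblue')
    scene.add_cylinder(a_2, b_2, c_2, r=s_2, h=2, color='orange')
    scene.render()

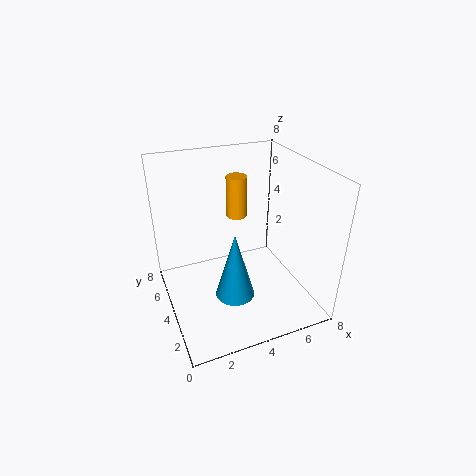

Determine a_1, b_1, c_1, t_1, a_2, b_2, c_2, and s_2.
a_1 = 3, b_1 = 2, c_1 = 2, t_1 = 3.5, a_2 = 3.5, b_2 = 3, c_2 = 6, s_2 = 0.5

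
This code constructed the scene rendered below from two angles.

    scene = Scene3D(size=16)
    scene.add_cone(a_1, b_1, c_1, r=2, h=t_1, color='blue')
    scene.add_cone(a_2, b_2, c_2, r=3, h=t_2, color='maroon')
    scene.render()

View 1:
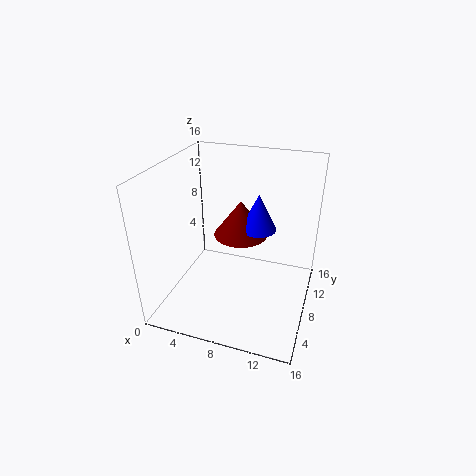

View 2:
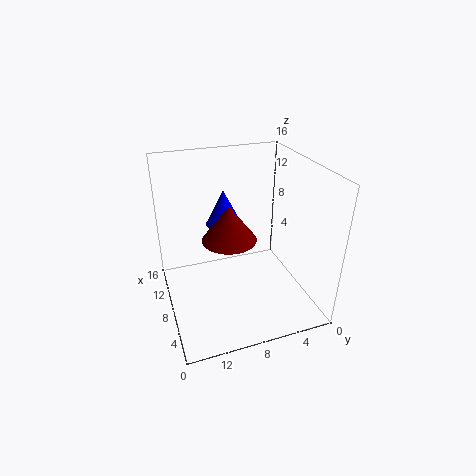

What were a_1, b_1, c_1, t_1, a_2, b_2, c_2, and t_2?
a_1 = 10, b_1 = 9, c_1 = 9, t_1 = 4, a_2 = 8, b_2 = 9, c_2 = 8, t_2 = 4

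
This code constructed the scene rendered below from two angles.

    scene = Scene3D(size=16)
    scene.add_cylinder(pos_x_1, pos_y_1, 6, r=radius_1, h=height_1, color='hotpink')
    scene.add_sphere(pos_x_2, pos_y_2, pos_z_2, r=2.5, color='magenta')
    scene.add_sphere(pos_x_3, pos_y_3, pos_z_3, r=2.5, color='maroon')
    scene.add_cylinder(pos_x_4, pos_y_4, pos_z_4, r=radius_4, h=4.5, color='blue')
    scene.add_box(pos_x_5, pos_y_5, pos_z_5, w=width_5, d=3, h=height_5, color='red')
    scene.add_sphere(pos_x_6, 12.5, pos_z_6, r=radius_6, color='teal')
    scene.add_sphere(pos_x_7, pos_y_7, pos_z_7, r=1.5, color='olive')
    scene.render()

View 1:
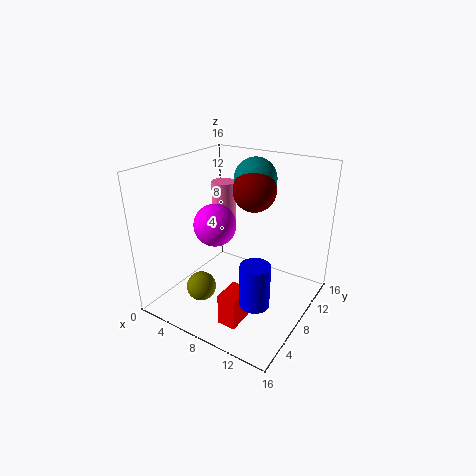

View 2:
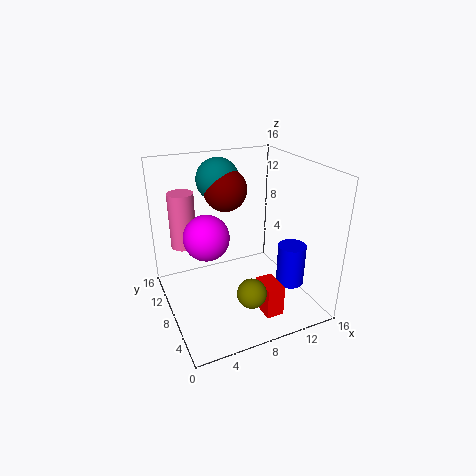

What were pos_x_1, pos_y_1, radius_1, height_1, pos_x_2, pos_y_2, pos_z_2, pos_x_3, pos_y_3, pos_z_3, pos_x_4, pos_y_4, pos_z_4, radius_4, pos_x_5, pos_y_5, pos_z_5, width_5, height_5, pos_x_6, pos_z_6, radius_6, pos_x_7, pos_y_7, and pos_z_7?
pos_x_1 = 3, pos_y_1 = 12.5, radius_1 = 1.5, height_1 = 6.5, pos_x_2 = 4.5, pos_y_2 = 8.5, pos_z_2 = 8.5, pos_x_3 = 8, pos_y_3 = 11.5, pos_z_3 = 12.5, pos_x_4 = 12.5, pos_y_4 = 4, pos_z_4 = 3.5, radius_4 = 1.5, pos_x_5 = 9, pos_y_5 = 2.5, pos_z_5 = 0.5, width_5 = 2, height_5 = 3.5, pos_x_6 = 7.5, pos_z_6 = 13.5, radius_6 = 2.5, pos_x_7 = 7, pos_y_7 = 2.5, pos_z_7 = 4.5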